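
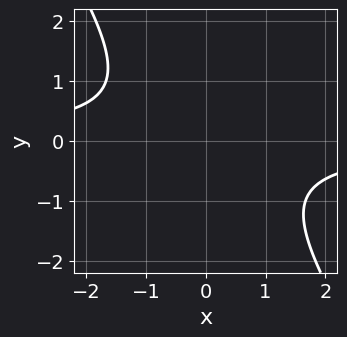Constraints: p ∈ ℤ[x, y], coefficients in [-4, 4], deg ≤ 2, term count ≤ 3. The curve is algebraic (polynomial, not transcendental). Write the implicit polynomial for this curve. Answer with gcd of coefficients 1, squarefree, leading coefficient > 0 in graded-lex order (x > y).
3*x*y + 2*y^2 + 3

Degree: a generic line meets the curve in up to 2 points, so deg p = 2.
From the axis intercepts and sections: no y-intercept at any integer in the box; it misses every integer gridline on the x-axis.
Putting this together gives p.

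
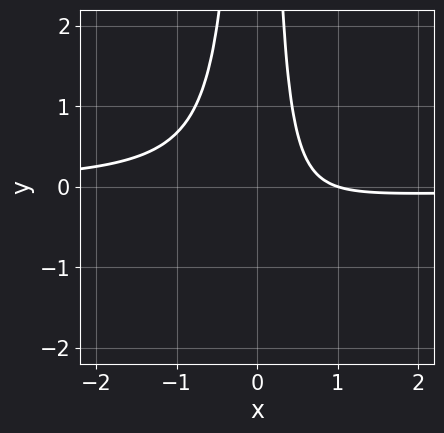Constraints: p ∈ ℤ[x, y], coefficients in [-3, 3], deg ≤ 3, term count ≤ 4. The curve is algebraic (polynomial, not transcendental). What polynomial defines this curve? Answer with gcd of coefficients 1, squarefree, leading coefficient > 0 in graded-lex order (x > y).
Degree: no degree-2 curve has this shape, so deg p = 3.
Against the integer gridlines: it misses every integer gridline on the y-axis; it crosses the x-axis at the gridline x = 1.
Putting this together gives p.

3*x^2*y + x - 1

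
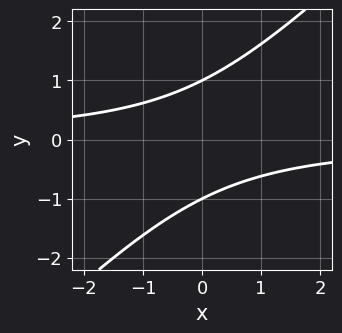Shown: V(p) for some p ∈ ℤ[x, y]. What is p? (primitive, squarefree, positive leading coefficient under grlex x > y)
x*y - y^2 + 1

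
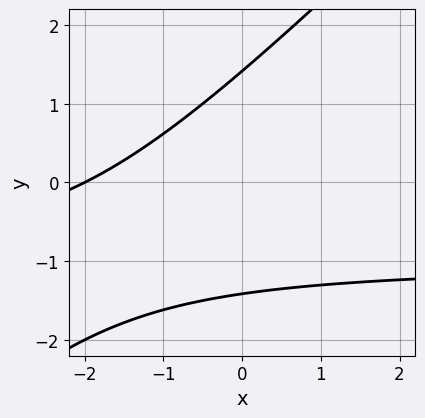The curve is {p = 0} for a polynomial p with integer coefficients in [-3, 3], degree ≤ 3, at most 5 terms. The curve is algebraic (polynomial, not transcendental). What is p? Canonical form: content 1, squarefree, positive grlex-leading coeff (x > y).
x*y - y^2 + x + 2

1. Degree: the shape is more complex than any degree-1 curve, so deg p = 2.
2. From the axis intercepts and sections: it crosses the x-axis at the gridline x = -2.
3. Assembling these constraints gives the stated polynomial.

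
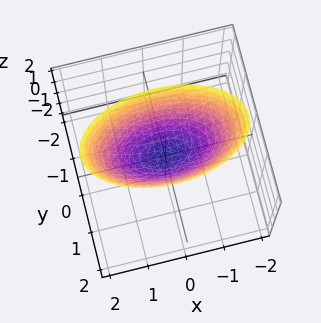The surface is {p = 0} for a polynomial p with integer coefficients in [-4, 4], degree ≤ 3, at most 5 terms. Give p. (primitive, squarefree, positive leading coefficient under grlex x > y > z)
x^2 + 3*y^2 - 2*z

(a) Degree: a paraboloid; a quadric, so deg p = 2.
(b) Symmetries: mirror symmetry x ↦ −x ⇒ only even powers of x; mirror symmetry y ↦ −y ⇒ only even powers of y.
(c) Against the integer gridlines: it meets the z-axis at z = 0 (among the integer gridlines); it meets the y-axis at y = 0 (among the integer gridlines).
(d) Assembling these constraints gives the stated polynomial.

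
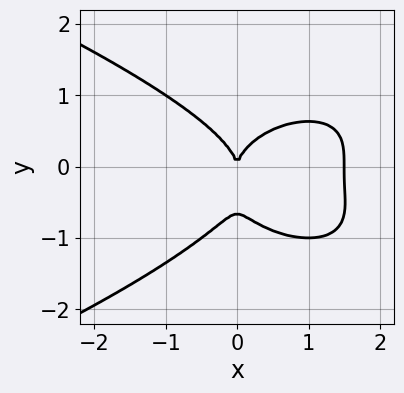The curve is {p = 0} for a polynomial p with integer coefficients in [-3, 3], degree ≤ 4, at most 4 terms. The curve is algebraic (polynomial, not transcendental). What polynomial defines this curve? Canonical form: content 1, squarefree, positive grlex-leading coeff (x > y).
3*y^4 + 2*x^3 + 2*y^3 - 3*x^2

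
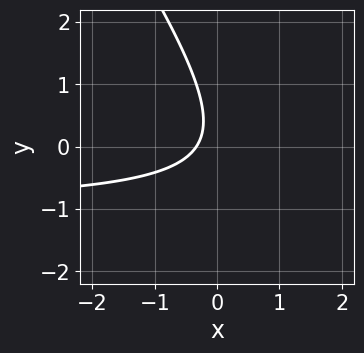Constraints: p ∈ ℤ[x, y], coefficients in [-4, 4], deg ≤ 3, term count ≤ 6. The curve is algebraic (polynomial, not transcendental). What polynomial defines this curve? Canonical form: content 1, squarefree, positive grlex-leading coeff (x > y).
1. Degree: the shape is more complex than any degree-1 curve, so deg p = 2.
2. From the axis intercepts and sections: the curve avoids every integer y-axis point in the box.
3. Assembling these constraints gives the stated polynomial.

3*x*y + 2*y^2 + 3*x - y + 1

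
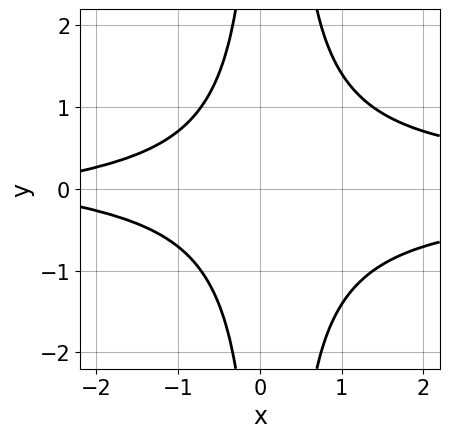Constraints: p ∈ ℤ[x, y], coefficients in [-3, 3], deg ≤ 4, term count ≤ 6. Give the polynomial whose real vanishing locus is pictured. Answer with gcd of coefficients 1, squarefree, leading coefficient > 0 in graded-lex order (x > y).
3*x^2*y^2 - x*y^2 - x - 3

First, the degree is 4 — a generic line meets the curve in up to 4 points.
Next, symmetries: the y ↦ −y reflection is a symmetry, so y appears only in even powers.
Next, from the axis intercepts and sections: the curve avoids every integer y-axis point in the box; no x-intercept at any integer in the box.
Finally, matching integer coefficients to the picture gives p.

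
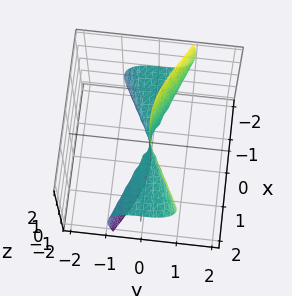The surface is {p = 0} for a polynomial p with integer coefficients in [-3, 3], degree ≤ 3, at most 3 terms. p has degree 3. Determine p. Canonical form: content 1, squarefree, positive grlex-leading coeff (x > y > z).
x^2*z - 3*y^3 - 2*y*z^2

Degree: a generic line meets the surface in up to 3 points, so deg p = 3.
Reading off the gridlines: every point of the x-axis in the box is on the surface; it meets the y-axis at y = 0 (among the integer gridlines).
The integer polynomial consistent with all of this is the stated p.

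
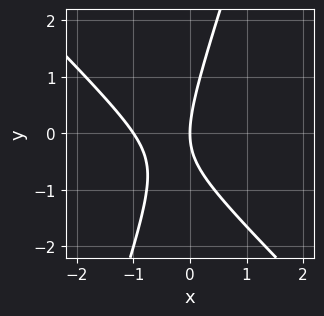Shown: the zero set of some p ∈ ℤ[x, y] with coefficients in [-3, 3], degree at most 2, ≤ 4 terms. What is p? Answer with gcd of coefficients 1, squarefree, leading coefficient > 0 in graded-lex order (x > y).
3*x^2 + 2*x*y - y^2 + 3*x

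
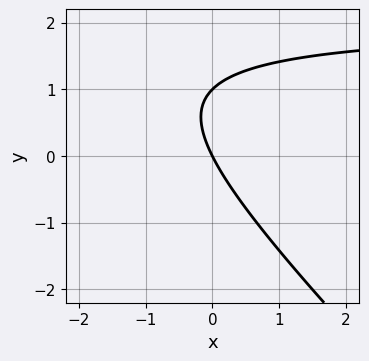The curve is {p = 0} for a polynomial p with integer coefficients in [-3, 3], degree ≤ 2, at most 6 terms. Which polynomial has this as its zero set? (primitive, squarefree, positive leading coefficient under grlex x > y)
x*y + y^2 - 2*x - y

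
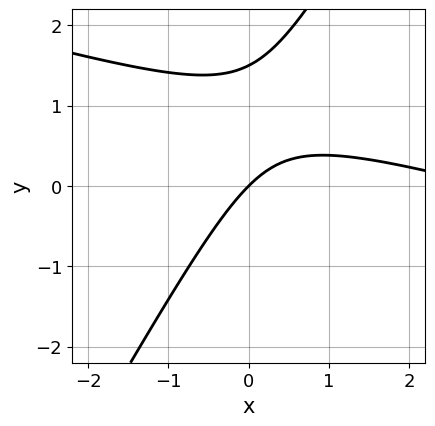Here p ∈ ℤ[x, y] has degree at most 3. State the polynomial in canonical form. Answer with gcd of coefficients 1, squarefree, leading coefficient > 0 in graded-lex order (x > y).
x^2 + 3*x*y - 2*y^2 - 3*x + 3*y

deg p = 2. A generic line meets the curve in up to 2 points.
Checking where it meets the axes: it crosses the y-axis at the gridline y = 0; it meets the x-axis at x = 0 (among the integer gridlines).
Solving for integer coefficients yields p as stated.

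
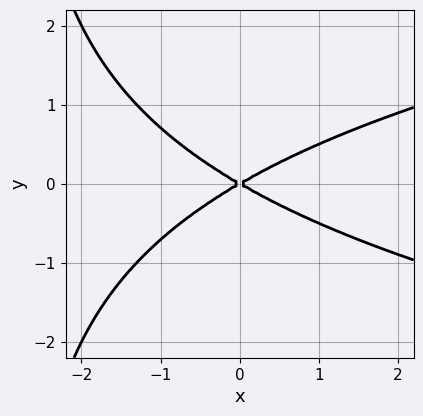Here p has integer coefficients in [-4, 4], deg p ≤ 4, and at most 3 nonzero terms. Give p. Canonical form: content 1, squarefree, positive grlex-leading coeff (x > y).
x*y^2 - x^2 + 3*y^2

1. Degree: a generic line meets the curve in up to 3 points, so deg p = 3.
2. Symmetries: the y ↦ −y reflection is a symmetry, so y appears only in even powers.
3. Checking where it meets the axes: it crosses the x-axis at the gridline x = 0; one y-axis crossing is at y = 0.
4. Solving for integer coefficients yields p as stated.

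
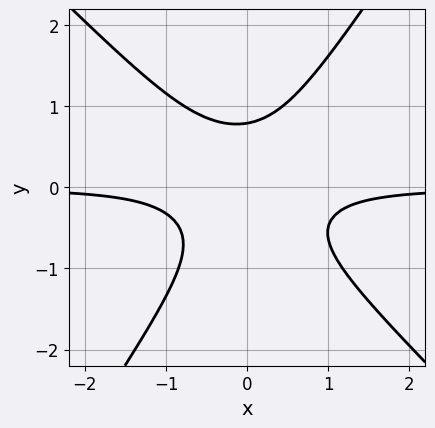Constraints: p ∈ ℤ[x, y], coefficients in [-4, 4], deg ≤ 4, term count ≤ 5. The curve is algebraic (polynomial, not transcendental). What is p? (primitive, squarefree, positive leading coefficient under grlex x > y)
3*x^2*y + x*y^2 - 2*y^3 + 1

The degree is 3 — no degree-2 curve has this shape.
Checking where it meets the axes: no x-intercept at any integer in the box.
These observations pin down the coefficients.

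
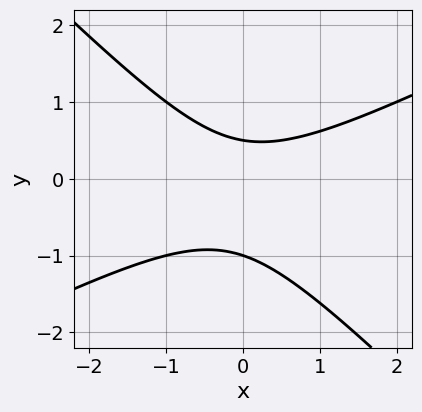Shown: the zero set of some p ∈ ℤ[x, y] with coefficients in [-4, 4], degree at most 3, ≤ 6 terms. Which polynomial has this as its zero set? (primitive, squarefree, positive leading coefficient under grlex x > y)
x^2 - x*y - 2*y^2 - y + 1

Degree: the shape is more complex than any degree-1 curve, so deg p = 2.
From the axis intercepts and sections: it misses every integer gridline on the x-axis; it crosses the y-axis at the gridline y = -1.
Together with the visible shape, these determine p as stated.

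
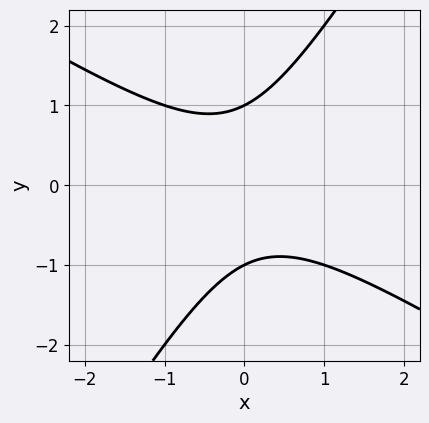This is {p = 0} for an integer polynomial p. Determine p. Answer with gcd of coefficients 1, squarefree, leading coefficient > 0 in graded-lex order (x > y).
x^2 + x*y - y^2 + 1

(a) The degree is 2 — the shape is more complex than any degree-1 curve.
(b) Checking where it meets the axes: it misses every integer gridline on the x-axis; among the integer gridlines, it crosses the y-axis at y ∈ {-1, 1}.
(c) These observations pin down the coefficients.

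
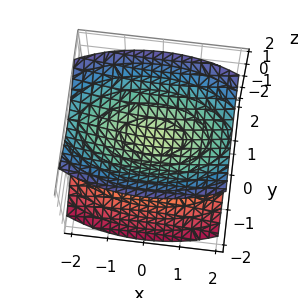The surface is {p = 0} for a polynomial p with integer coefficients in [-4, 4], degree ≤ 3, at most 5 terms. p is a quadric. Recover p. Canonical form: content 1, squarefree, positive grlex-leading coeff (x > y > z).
1. I count 2 distinct pieces.
2. deg p = 2.
3. Symmetries: mirror symmetry z ↦ −z ⇒ only even powers of z; mirror symmetry x ↦ −x ⇒ only even powers of x; mirror symmetry y ↦ −y ⇒ only even powers of y.
4. Observable constraints: the surface avoids every integer y-axis point in the box; no x-intercept at any integer in the box.
5. The integer polynomial consistent with all of this is the stated p.

x^2 + 3*y^2 - 3*z^2 + 1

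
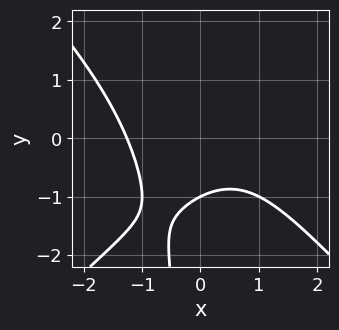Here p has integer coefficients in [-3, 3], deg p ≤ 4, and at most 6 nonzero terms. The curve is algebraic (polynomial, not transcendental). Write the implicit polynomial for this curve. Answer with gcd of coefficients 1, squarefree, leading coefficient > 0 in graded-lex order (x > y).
1. The degree is 3 — a generic line meets the curve in up to 3 points.
2. Against the integer gridlines: it crosses the y-axis at the gridline y = -1.
3. Fitting integer coefficients to these (and the overall shape) gives p.

x^3 - x*y^2 + 2*y + 2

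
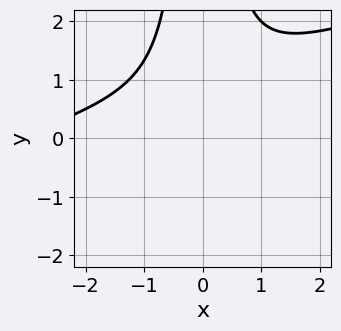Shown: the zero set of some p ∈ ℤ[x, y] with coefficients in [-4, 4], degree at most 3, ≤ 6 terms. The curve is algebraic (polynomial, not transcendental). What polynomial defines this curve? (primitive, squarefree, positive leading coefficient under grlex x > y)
(a) The degree is 3 — no degree-2 curve has this shape.
(b) Reading off the gridlines: it misses every integer gridline on the x-axis; the curve avoids every integer y-axis point in the box.
(c) Solving for integer coefficients yields p as stated.

x^3 - 3*x^2*y + 3*x^2 + 2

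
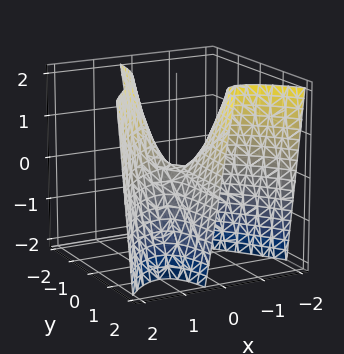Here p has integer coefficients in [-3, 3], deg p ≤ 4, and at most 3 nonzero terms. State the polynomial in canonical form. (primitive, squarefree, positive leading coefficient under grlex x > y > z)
x^3 - 3*x*y - z

deg p = 3.
Against the integer gridlines: one x-axis crossing is at x = 0; one z-axis crossing is at z = 0; every point of the y-axis in the box is on the surface.
The integer polynomial consistent with all of this is the stated p.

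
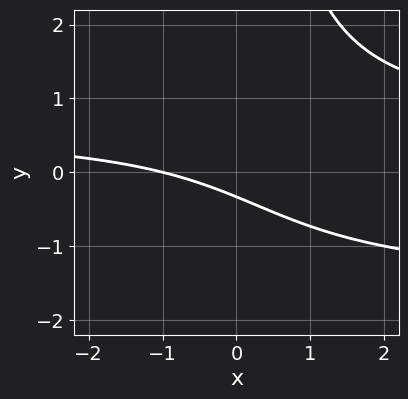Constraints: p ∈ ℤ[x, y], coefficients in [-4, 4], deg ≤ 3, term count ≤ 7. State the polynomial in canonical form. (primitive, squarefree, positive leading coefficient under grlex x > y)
x*y^2 + x*y - x - 3*y - 1

1. The degree is 3 — no degree-2 curve has this shape.
2. From the visible intercepts: one x-axis crossing is at x = -1.
3. Together with the visible shape, these determine p as stated.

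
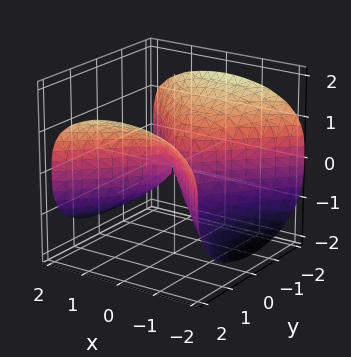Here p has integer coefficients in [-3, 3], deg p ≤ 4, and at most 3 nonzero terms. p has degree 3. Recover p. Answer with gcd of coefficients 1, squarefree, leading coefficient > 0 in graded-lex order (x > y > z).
z^3 + x^2 - y^2

1. deg p = 3. No degree-2 surface has this shape.
2. From the axis intercepts and sections: it meets the x-axis at x = 0 (among the integer gridlines); it crosses the z-axis at the gridline z = 0; it meets the y-axis at y = 0 (among the integer gridlines).
3. Fitting integer coefficients to these (and the overall shape) gives p.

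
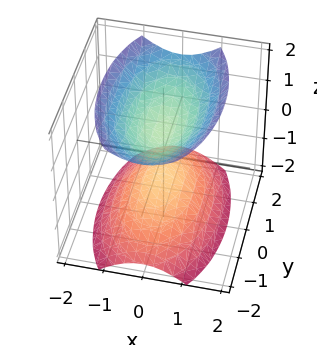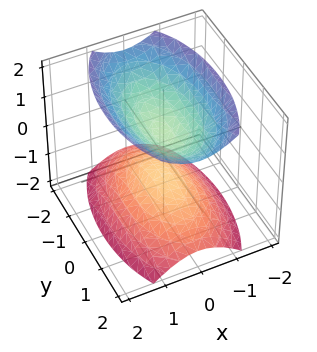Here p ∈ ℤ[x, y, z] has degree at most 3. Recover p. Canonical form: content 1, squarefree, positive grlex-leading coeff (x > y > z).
(a) I count 2 distinct pieces.
(b) The degree is 2 — two sheets facing apart; a quadric.
(c) Symmetries: it's symmetric under x → −x, forcing even powers of x; mirror symmetry y ↦ −y ⇒ only even powers of y; it's symmetric under z → −z, forcing even powers of z.
(d) Against the integer gridlines: it misses every integer gridline on the x-axis; no y-intercept at any integer in the box.
(e) The integer polynomial consistent with all of this is the stated p.

3*x^2 + y^2 - 2*z^2 + 1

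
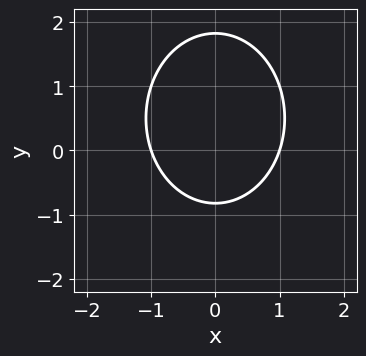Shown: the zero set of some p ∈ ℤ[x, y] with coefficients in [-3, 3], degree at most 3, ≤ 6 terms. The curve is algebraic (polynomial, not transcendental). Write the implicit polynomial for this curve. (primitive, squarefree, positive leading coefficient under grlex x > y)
3*x^2 + 2*y^2 - 2*y - 3

1. deg p = 2. The shape is more complex than any degree-1 curve.
2. Symmetries: it's symmetric under x → −x, forcing even powers of x.
3. Observable constraints: among the integer gridlines, it crosses the x-axis at x ∈ {-1, 1}.
4. Assembling these constraints gives the stated polynomial.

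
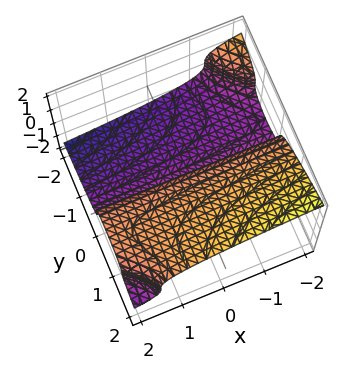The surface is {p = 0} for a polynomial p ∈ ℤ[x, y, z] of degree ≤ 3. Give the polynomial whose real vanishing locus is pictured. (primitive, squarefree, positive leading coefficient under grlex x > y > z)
x*y^2 + 3*z^3 - 3*y

1. The degree is 3 — no degree-2 surface has this shape.
2. Checking where it meets the axes: it crosses the z-axis at the gridline z = 0; it crosses the y-axis at the gridline y = 0; the visible x-axis segment lies entirely on the surface.
3. Putting this together gives p.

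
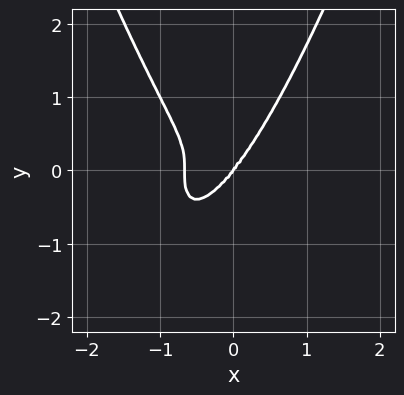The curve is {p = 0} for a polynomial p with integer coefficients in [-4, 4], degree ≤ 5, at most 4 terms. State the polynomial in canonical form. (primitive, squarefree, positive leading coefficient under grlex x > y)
First, degree: the shape is more complex than any degree-3 curve, so deg p = 4.
Next, against the integer gridlines: it meets the x-axis at x = 0 (among the integer gridlines); one y-axis crossing is at y = 0.
Finally, solving for integer coefficients yields p as stated.

3*x^4 + 2*x^3 - y^3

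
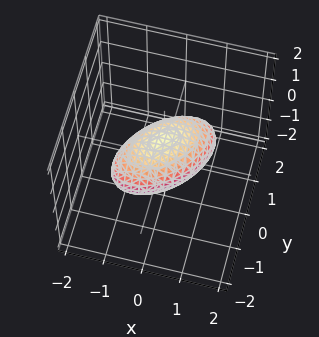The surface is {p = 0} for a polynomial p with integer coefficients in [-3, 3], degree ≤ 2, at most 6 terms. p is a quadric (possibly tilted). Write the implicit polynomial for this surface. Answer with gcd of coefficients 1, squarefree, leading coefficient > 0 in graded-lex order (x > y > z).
2*x^2 - 2*x*y + 2*y^2 + 3*z^2 - 2

1. Degree: a generic line meets the surface in up to 2 points, so deg p = 2.
2. From the visible intercepts: among the integer gridlines, it crosses the x-axis at x ∈ {-1, 1}; the y-axis gridline crossings are at y ∈ {-1, 1}.
3. Putting this together gives p.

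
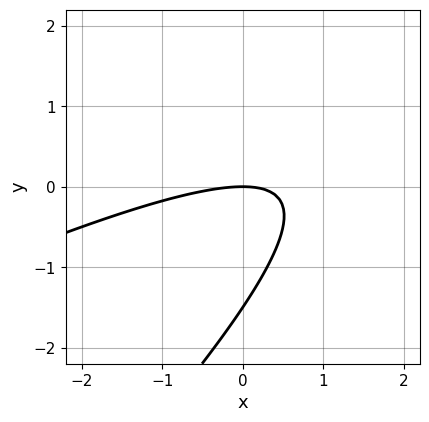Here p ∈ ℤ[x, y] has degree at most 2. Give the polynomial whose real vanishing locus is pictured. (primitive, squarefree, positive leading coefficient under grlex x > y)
(a) Degree: the shape is more complex than any degree-1 curve, so deg p = 2.
(b) From the visible intercepts: one x-axis crossing is at x = 0; it crosses the y-axis at the gridline y = 0.
(c) Solving for integer coefficients yields p as stated.

x^2 - 3*x*y + 2*y^2 + 3*y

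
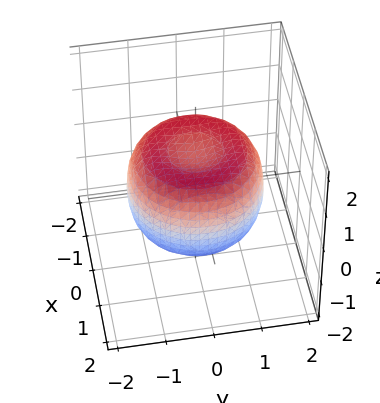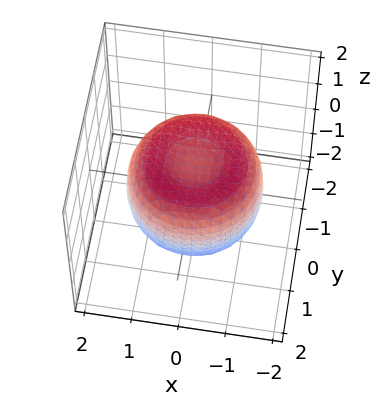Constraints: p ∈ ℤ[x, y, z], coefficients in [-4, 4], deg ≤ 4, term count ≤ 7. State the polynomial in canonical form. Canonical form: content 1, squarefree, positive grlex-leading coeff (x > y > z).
2*x^4 + 4*x^2*y^2 + 2*y^4 - 3*x^2 - 3*y^2 + 3*z^2 - 2

First, deg p = 4.
Then, symmetry: the z-axis is an axis of rotation, so x and y enter only as x² + y².
Then, checking where it meets the axes: a circular section at z = 0 has radius between 1 and 2.
Finally, together with the visible shape, these determine p as stated.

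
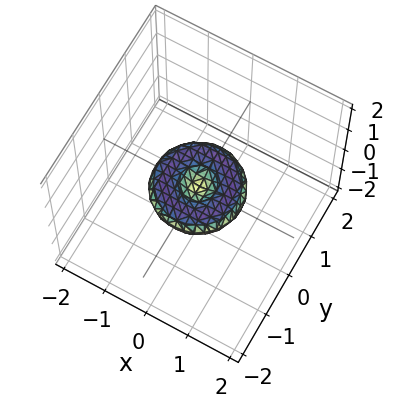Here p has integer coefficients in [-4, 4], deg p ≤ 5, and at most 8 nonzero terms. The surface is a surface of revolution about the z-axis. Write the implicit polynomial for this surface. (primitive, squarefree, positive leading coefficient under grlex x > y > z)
x^4 + 2*x^2*y^2 + y^4 - x^2 - y^2 + 3*z^2

(a) The degree is 4 — the shape is more complex than any degree-3 surface.
(b) By symmetry, the surface is invariant under rotation about z: p = q(x² + y², z).
(c) From the axis intercepts and sections: among the integer gridlines, it crosses the y-axis at y ∈ {-1, 0, 1}; a circular section at z = 0 has radius exactly 1; it meets the z-axis at z = 0 (among the integer gridlines).
(d) Together with the visible shape, these determine p as stated. Check: (-1, 0, 0) on the x-axis lies on the surface, and p(-1, 0, 0) = 0. ✓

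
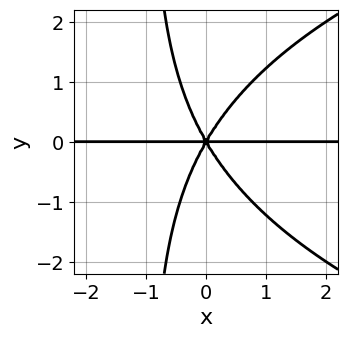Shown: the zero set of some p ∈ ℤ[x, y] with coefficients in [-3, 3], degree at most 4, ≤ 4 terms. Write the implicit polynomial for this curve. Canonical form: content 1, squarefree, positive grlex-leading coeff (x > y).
The degree is 4 — the shape is more complex than any degree-3 curve.
Observable constraints: every point of the x-axis in the box is on the curve; one y-axis crossing is at y = 0.
Matching integer coefficients to the picture gives p.

x*y^3 - 3*x^2*y + y^3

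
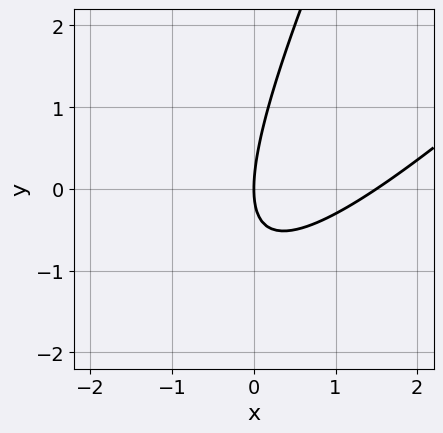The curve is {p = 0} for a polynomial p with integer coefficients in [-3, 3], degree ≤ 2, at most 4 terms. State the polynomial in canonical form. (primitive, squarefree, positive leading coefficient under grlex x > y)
2*x^2 - 3*x*y + y^2 - 3*x

(a) deg p = 2. A generic line meets the curve in up to 2 points.
(b) From the axis intercepts and sections: it crosses the y-axis at the gridline y = 0; it crosses the x-axis at the gridline x = 0.
(c) Assembling these constraints gives the stated polynomial.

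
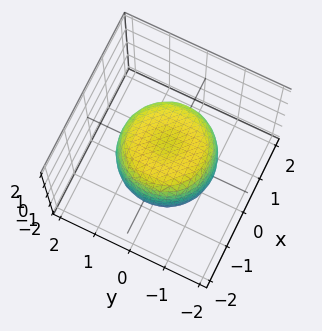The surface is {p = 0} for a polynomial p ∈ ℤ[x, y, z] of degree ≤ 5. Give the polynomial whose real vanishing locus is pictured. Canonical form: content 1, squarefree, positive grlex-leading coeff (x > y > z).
x^4 + 2*x^2*y^2 + y^4 - x^2 - y^2 + z^2 - 1

deg p = 4. The shape is more complex than any degree-3 surface.
Symmetry: the z-axis is an axis of rotation, so x and y enter only as x² + y².
From the axis intercepts and sections: a circular section at z = 0 has radius between 1 and 2; among the integer gridlines, it crosses the z-axis at z ∈ {-1, 1}.
Matching integer coefficients to the picture gives p.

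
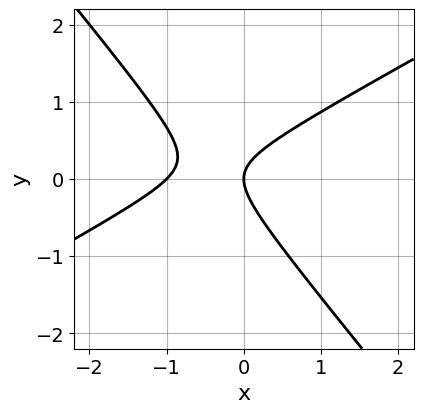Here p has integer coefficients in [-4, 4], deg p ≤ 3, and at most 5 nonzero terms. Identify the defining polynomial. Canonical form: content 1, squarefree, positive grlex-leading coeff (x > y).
1. The degree is 2 — the shape is more complex than any degree-1 curve.
2. From the visible intercepts: it crosses the y-axis at the gridline y = 0; the x-axis gridline crossings are at x ∈ {-1, 0}.
3. The integer polynomial consistent with all of this is the stated p.

2*x^2 - 2*x*y - 3*y^2 + 2*x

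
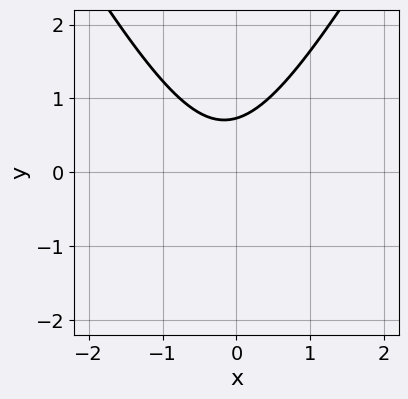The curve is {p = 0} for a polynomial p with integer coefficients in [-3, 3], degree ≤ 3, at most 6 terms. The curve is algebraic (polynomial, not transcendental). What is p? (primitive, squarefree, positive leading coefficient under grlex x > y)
3*x^2 - y^2 + x - 2*y + 2

(a) deg p = 2. A generic line meets the curve in up to 2 points.
(b) Checking where it meets the axes: no x-intercept at any integer in the box.
(c) Fitting integer coefficients to these (and the overall shape) gives p.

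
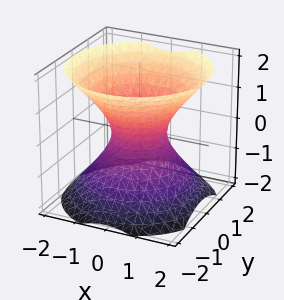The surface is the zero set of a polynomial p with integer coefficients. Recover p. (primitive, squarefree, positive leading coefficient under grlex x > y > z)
First, deg p = 2. One connected sheet with a waist; a quadric.
Next, symmetries: mirror symmetry z ↦ −z ⇒ only even powers of z; rotational symmetry about the z-axis ⇒ p depends on x, y only through x² + y².
Next, from the visible intercepts: the surface avoids every integer z-axis point in the box; a circular section at z = 1 has radius between 1 and 2.
Finally, putting this together gives p.

3*x^2 + 3*y^2 - 3*z^2 - 2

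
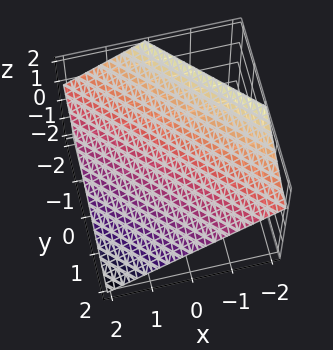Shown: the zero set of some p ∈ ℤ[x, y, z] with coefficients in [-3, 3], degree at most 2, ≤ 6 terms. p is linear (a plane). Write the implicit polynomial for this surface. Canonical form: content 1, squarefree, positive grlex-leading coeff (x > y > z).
1. deg p = 1. The surface is flat (a plane).
2. Reading off the gridlines: it crosses the y-axis at the gridline y = 1; it crosses the x-axis at the gridline x = 1.
3. Fitting integer coefficients to these (and the overall shape) gives p.

2*x + 2*y + 3*z - 2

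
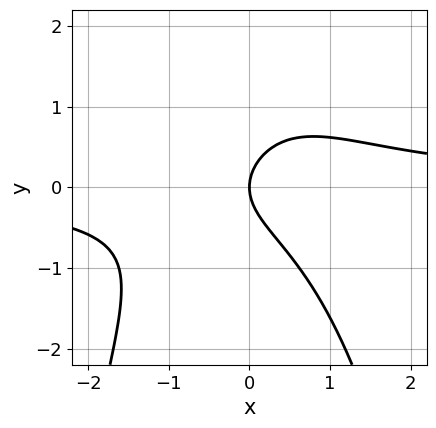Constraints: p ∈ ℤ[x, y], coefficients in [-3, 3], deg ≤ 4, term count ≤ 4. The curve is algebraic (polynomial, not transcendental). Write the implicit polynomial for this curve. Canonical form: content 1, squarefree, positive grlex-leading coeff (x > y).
(a) The degree is 3 — the shape is more complex than any degree-2 curve.
(b) From the axis intercepts and sections: it crosses the x-axis at the gridline x = 0; it meets the y-axis at y = 0 (among the integer gridlines).
(c) Matching integer coefficients to the picture gives p.

x^2*y + y^2 - x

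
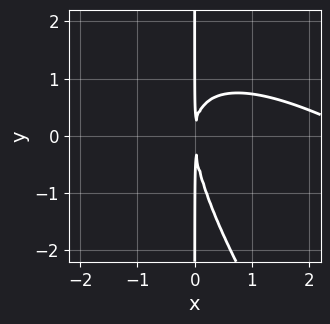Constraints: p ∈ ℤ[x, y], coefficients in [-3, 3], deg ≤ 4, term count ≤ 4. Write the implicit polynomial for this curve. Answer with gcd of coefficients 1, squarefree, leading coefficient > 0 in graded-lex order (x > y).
x^3 + 2*x^2*y + x*y^2 - 3*x^2

(a) The degree is 3 — the shape is more complex than any degree-2 curve.
(b) Reading off the gridlines: every point of the y-axis in the box is on the curve.
(c) These observations pin down the coefficients.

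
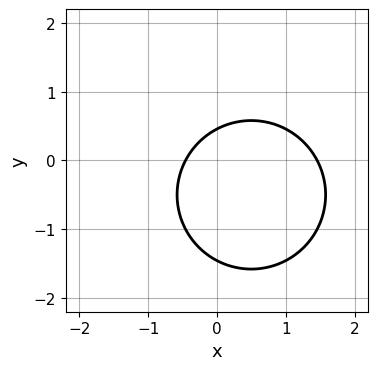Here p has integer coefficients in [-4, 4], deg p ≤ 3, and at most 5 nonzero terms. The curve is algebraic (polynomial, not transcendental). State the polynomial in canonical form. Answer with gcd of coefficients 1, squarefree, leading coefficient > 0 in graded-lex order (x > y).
3*x^2 + 3*y^2 - 3*x + 3*y - 2

(a) The degree is 2 — the shape is more complex than any degree-1 curve.
(b) The integer polynomial consistent with all of this is the stated p.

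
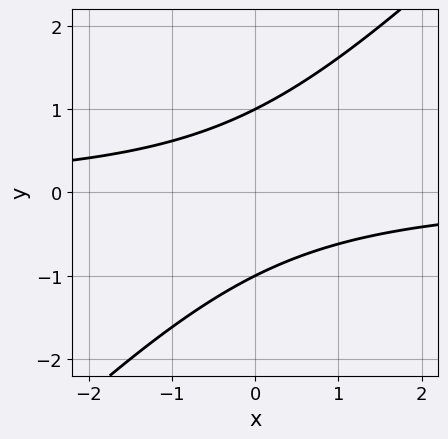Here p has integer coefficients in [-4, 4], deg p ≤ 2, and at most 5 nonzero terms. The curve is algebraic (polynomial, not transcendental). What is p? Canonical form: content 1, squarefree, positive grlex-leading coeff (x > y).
Degree: the shape is more complex than any degree-1 curve, so deg p = 2.
From the visible intercepts: it misses every integer gridline on the x-axis; the y-axis gridline crossings are at y ∈ {-1, 1}.
Solving for integer coefficients yields p as stated.

x*y - y^2 + 1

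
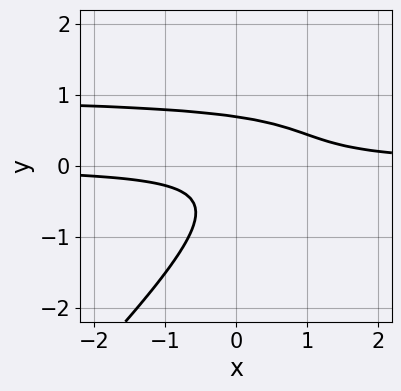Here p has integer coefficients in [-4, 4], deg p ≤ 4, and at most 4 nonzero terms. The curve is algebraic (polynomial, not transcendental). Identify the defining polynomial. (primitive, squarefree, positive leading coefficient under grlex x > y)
First, the degree is 3 — no degree-2 curve has this shape.
Next, from the visible intercepts: the curve avoids every integer x-axis point in the box.
Finally, these observations pin down the coefficients.

3*x*y^2 - 3*y^3 - 3*x*y + 1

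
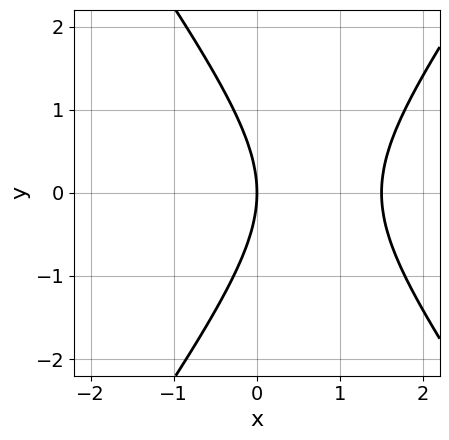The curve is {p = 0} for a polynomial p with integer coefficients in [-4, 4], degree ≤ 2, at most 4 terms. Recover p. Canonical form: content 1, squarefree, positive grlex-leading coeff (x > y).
First, the degree is 2 — the shape is more complex than any degree-1 curve.
Then, symmetries: the y ↦ −y reflection is a symmetry, so y appears only in even powers.
Then, against the integer gridlines: one x-axis crossing is at x = 0; it crosses the y-axis at the gridline y = 0.
Finally, together with the visible shape, these determine p as stated.

2*x^2 - y^2 - 3*x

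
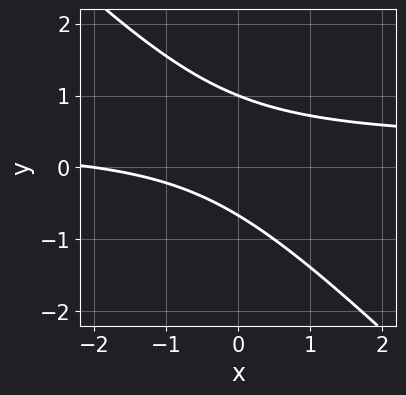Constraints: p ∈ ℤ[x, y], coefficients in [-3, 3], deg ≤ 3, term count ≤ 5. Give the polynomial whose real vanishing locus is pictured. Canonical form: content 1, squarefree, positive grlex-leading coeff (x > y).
3*x*y + 3*y^2 - x - y - 2

(a) The degree is 2 — the shape is more complex than any degree-1 curve.
(b) From the visible intercepts: it crosses the x-axis at the gridline x = -2; it crosses the y-axis at the gridline y = 1.
(c) Fitting integer coefficients to these (and the overall shape) gives p.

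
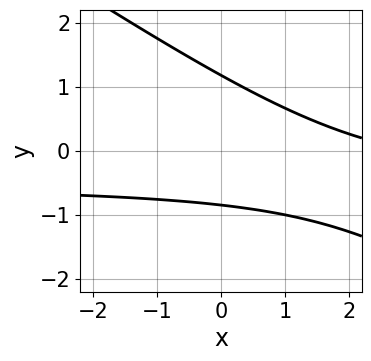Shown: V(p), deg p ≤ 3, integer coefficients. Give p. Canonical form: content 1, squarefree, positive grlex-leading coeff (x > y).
2*x*y + 3*y^2 + x - y - 3

1. Degree: a generic line meets the curve in up to 2 points, so deg p = 2.
2. Observable constraints: it misses every integer gridline on the x-axis.
3. The integer polynomial consistent with all of this is the stated p.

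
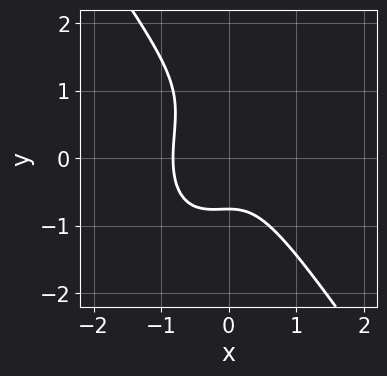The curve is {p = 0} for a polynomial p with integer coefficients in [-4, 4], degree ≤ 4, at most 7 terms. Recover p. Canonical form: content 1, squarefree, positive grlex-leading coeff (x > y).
First, the degree is 3 — no degree-2 curve has this shape.
Finally, the integer polynomial consistent with all of this is the stated p.

3*x^3 + y^3 + x^2 - y^2 + 1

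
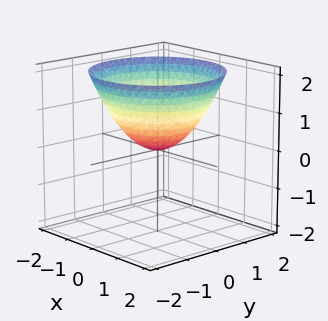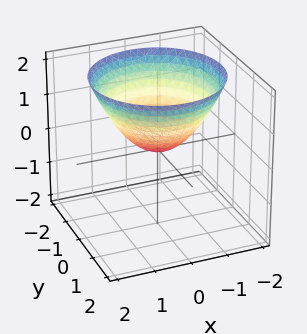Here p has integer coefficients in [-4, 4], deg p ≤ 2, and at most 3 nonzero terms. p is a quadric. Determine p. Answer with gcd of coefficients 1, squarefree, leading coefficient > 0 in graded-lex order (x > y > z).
(a) The degree is 2 — a single bowl opening along one axis; a quadric.
(b) Symmetries: the surface is invariant under rotation about z: p = q(x² + y², z).
(c) Against the integer gridlines: it meets the y-axis at y = 0 (among the integer gridlines); one z-axis crossing is at z = 0; a circular section at z = 2 has radius between 1 and 2; it crosses the x-axis at the gridline x = 0.
(d) The integer polynomial consistent with all of this is the stated p.

2*x^2 + 2*y^2 - 3*z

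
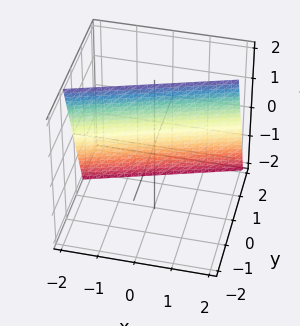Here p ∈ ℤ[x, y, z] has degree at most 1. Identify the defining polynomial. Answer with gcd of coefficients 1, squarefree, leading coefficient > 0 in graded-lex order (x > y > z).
1. deg p = 1. The surface is flat (a plane).
2. From the axis intercepts and sections: one x-axis crossing is at x = -2; one z-axis crossing is at z = 2.
3. Fitting integer coefficients to these (and the overall shape) gives p.

x - 3*y - z + 2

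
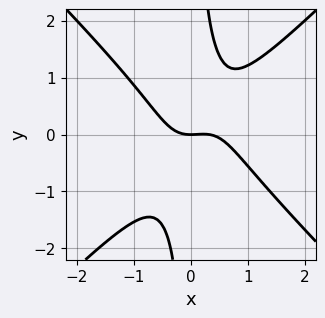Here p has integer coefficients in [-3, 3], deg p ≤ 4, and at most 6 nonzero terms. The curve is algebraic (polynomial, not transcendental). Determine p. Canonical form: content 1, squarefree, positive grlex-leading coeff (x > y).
3*x^3 - 3*x*y^2 - x^2 + 2*y

(a) The degree is 3 — no degree-2 curve has this shape.
(b) Checking where it meets the axes: it meets the x-axis at x = 0 (among the integer gridlines); it meets the y-axis at y = 0 (among the integer gridlines).
(c) Assembling these constraints gives the stated polynomial.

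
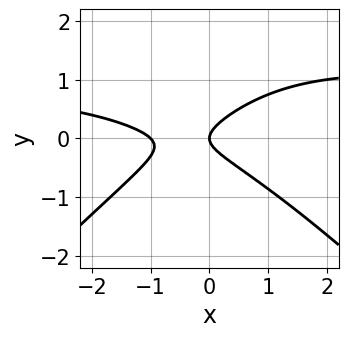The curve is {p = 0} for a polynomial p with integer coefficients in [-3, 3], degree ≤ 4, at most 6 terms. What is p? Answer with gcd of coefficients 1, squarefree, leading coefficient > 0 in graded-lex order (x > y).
x^2*y - y^3 - x^2 + 3*y^2 - x

deg p = 3. A generic line meets the curve in up to 3 points.
Reading off the gridlines: it meets the y-axis at y = 0 (among the integer gridlines); among the integer gridlines, it crosses the x-axis at x ∈ {-1, 0}.
Assembling these constraints gives the stated polynomial.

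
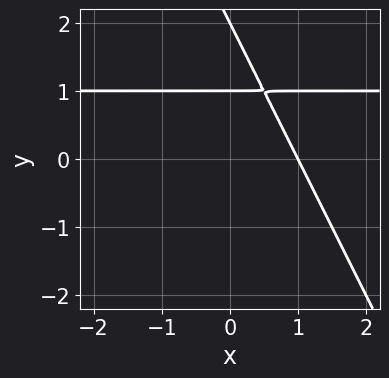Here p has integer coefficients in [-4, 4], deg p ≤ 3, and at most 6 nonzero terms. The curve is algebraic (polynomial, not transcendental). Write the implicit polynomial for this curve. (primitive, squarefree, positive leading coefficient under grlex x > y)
2*x*y + y^2 - 2*x - 3*y + 2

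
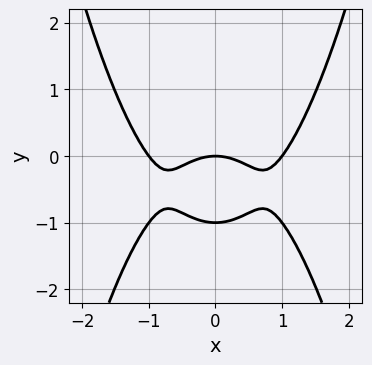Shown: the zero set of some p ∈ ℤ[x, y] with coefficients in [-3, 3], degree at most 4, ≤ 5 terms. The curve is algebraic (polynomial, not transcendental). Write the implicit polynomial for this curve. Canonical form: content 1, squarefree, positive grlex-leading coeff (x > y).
2*x^4 - 2*x^2 - 3*y^2 - 3*y

deg p = 4. No degree-3 curve has this shape.
Symmetries: it's symmetric under x → −x, forcing even powers of x.
Reading off the gridlines: the y-axis gridline crossings are at y ∈ {-1, 0}; among the integer gridlines, it crosses the x-axis at x ∈ {-1, 0, 1}.
These observations pin down the coefficients.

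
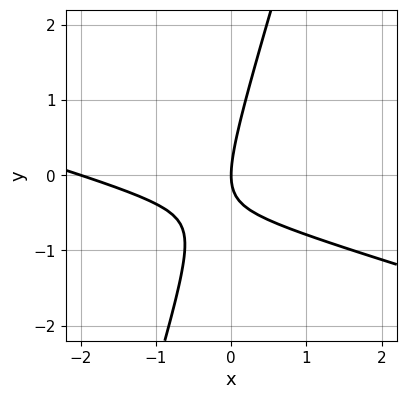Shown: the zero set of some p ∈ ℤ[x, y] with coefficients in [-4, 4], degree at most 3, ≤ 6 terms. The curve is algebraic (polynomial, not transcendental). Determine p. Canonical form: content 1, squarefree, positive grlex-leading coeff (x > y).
x^2 + 3*x*y - y^2 + 2*x

(a) deg p = 2. A generic line meets the curve in up to 2 points.
(b) Reading off the gridlines: the x-axis gridline crossings are at x ∈ {-2, 0}; it meets the y-axis at y = 0 (among the integer gridlines).
(c) Together with the visible shape, these determine p as stated.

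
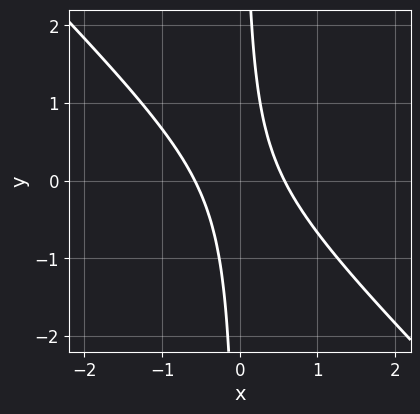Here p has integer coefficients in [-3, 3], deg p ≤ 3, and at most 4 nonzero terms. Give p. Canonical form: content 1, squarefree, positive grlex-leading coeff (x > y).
3*x^2 + 3*x*y - 1

(a) deg p = 2. A generic line meets the curve in up to 2 points.
(b) Reading off the gridlines: no y-intercept at any integer in the box.
(c) Putting this together gives p.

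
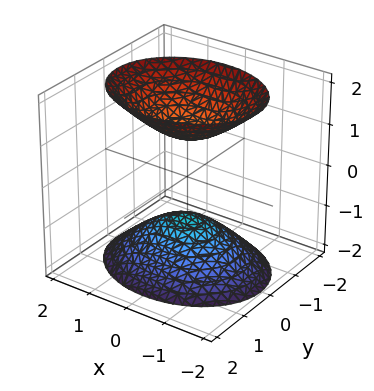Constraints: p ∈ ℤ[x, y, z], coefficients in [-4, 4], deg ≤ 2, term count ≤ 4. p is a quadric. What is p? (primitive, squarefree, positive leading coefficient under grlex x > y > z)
2*x^2 + 3*y^2 - 2*z^2 + 2

1. There are 2 components.
2. Degree: two separate bowl-shaped sheets opening away from each other; a quadric, so deg p = 2.
3. Symmetries: it's symmetric under z → −z, forcing even powers of z; mirror symmetry x ↦ −x ⇒ only even powers of x; mirror symmetry y ↦ −y ⇒ only even powers of y.
4. Against the integer gridlines: the surface avoids every integer y-axis point in the box; it misses every integer gridline on the x-axis.
5. Fitting integer coefficients to these (and the overall shape) gives p.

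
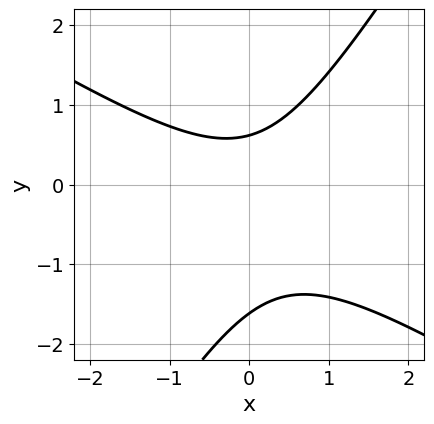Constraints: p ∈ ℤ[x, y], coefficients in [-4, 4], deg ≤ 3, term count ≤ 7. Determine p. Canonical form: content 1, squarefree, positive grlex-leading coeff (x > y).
1. The degree is 2 — a generic line meets the curve in up to 2 points.
2. Checking where it meets the axes: the curve avoids every integer x-axis point in the box.
3. Fitting integer coefficients to these (and the overall shape) gives p.

x^2 + x*y - y^2 - y + 1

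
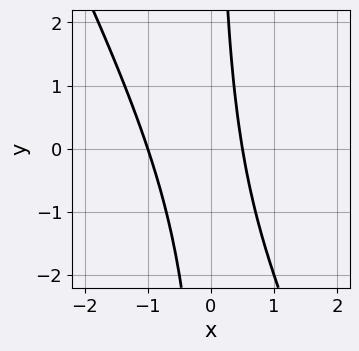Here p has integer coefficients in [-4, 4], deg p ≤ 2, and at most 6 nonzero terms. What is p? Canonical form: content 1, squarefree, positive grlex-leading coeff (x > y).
1. deg p = 2. A generic line meets the curve in up to 2 points.
2. Reading off the gridlines: no y-intercept at any integer in the box; one x-axis crossing is at x = -1.
3. Solving for integer coefficients yields p as stated.

2*x^2 + x*y + x - 1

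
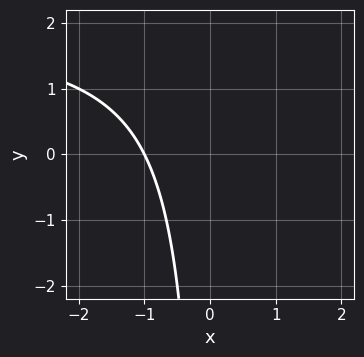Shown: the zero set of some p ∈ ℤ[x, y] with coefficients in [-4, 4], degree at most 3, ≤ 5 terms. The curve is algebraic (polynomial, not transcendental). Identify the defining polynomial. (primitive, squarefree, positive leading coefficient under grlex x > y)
x*y - 2*x - 2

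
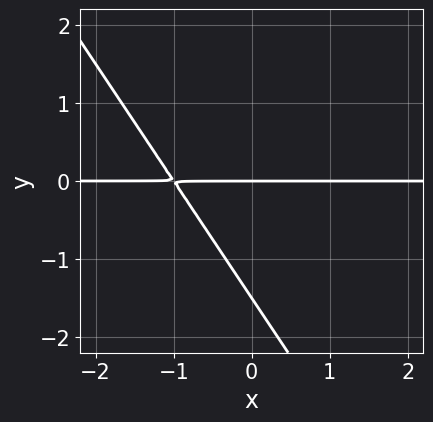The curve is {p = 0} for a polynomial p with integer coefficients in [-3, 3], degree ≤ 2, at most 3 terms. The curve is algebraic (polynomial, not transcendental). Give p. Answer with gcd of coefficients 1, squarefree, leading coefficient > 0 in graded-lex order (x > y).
3*x*y + 2*y^2 + 3*y

First, degree: the shape is more complex than any degree-1 curve, so deg p = 2.
Next, observable constraints: the visible x-axis segment lies entirely on the curve; it meets the y-axis at y = 0 (among the integer gridlines).
Finally, together with the visible shape, these determine p as stated.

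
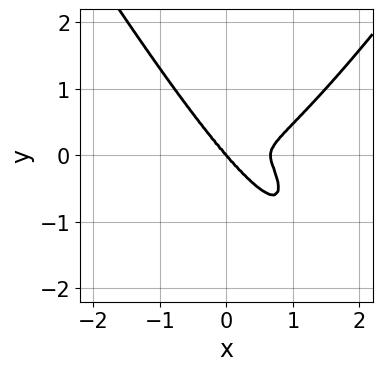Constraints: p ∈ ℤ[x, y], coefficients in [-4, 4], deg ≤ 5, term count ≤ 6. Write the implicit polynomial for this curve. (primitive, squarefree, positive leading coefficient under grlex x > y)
3*x^4 - x^2*y^2 - 2*x^3 - 2*x*y^2 - 3*y^3

(a) The degree is 4 — a generic line meets the curve in up to 4 points.
(b) Observable constraints: it crosses the x-axis at the gridline x = 0; one y-axis crossing is at y = 0.
(c) The integer polynomial consistent with all of this is the stated p.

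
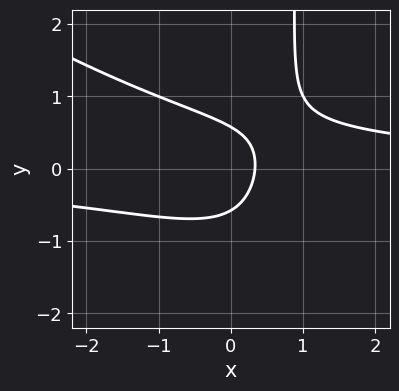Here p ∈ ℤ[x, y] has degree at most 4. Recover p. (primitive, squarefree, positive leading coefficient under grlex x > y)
2*x^2*y + 3*x*y^2 - 3*y^2 - 3*x + 1

(a) Degree: no degree-2 curve has this shape, so deg p = 3.
(b) The integer polynomial consistent with all of this is the stated p.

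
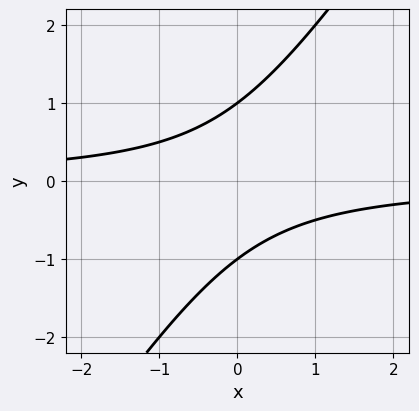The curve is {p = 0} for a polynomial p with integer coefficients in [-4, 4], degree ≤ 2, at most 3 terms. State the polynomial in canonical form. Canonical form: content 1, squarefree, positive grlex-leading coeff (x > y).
3*x*y - 2*y^2 + 2

deg p = 2. No degree-1 curve has this shape.
Against the integer gridlines: the y-axis gridline crossings are at y ∈ {-1, 1}; no x-intercept at any integer in the box.
Matching integer coefficients to the picture gives p.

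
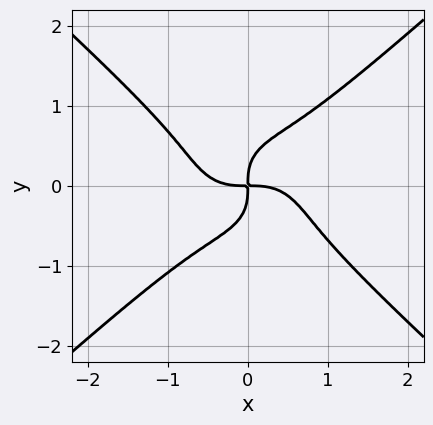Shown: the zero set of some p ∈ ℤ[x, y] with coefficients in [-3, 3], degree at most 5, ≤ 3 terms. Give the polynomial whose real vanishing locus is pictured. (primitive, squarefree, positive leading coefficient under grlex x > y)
2*x^4 - 3*y^4 + 2*x*y

deg p = 4.
From the axis intercepts and sections: it meets the y-axis at y = 0 (among the integer gridlines); it meets the x-axis at x = 0 (among the integer gridlines).
Putting this together gives p.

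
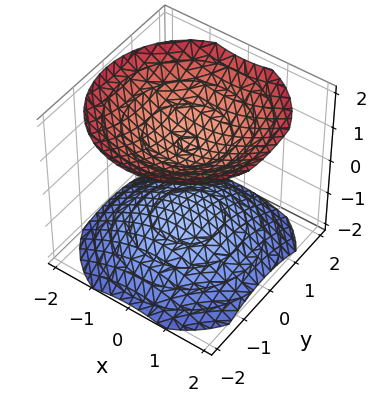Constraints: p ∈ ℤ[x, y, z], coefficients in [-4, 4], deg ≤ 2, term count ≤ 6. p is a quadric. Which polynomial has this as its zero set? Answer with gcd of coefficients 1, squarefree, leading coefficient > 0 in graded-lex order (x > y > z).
1. There are 2 components. Treating them together as one polynomial.
2. Degree: two separate bowl-shaped sheets opening away from each other; a quadric, so deg p = 2.
3. Symmetry: every cross-section ⟂ z is a circle, so x, y appear only via x² + y²; the z ↦ −z reflection is a symmetry, so z appears only in even powers.
4. Checking where it meets the axes: no y-intercept at any integer in the box; among the integer gridlines, it crosses the z-axis at z ∈ {-1, 1}; it misses every integer gridline on the x-axis.
5. Matching integer coefficients to the picture gives p.

2*x^2 + 2*y^2 - 3*z^2 + 3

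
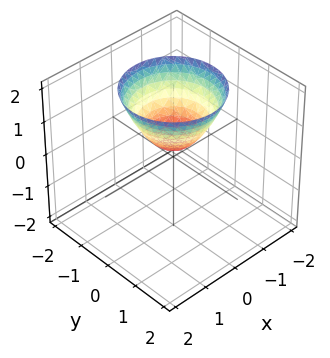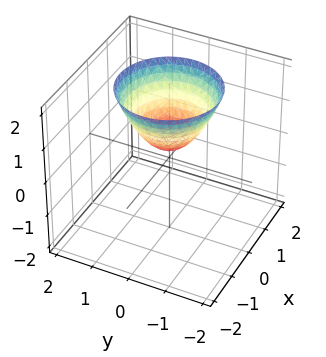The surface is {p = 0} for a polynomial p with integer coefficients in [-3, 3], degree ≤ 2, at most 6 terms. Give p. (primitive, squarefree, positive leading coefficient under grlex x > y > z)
3*x^2 + 3*y^2 - 3*z + 1

1. Degree: a generic line meets the surface in up to 2 points, so deg p = 2.
2. Symmetries: rotational symmetry about the z-axis ⇒ p depends on x, y only through x² + y².
3. Observable constraints: the surface avoids every integer y-axis point in the box; the surface avoids every integer x-axis point in the box.
4. Assembling these constraints gives the stated polynomial.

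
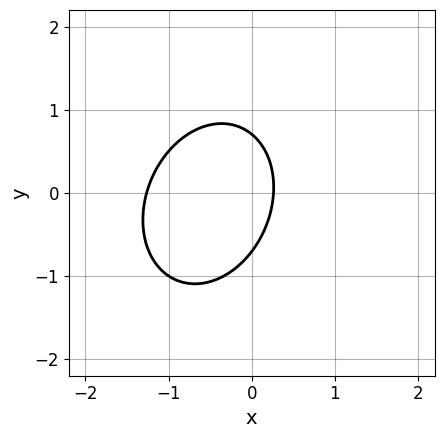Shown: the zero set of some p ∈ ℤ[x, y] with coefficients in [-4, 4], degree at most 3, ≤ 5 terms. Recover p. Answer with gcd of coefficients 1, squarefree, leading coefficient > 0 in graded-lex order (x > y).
3*x^2 - x*y + 2*y^2 + 3*x - 1

deg p = 2. A generic line meets the curve in up to 2 points.
Solving for integer coefficients yields p as stated.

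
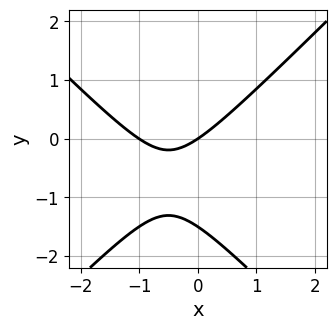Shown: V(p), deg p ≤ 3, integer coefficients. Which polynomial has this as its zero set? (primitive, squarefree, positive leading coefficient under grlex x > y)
2*x^2 - 2*y^2 + 2*x - 3*y

First, deg p = 2.
Then, checking where it meets the axes: the x-axis gridline crossings are at x ∈ {-1, 0}; it meets the y-axis at y = 0 (among the integer gridlines).
Finally, together with the visible shape, these determine p as stated.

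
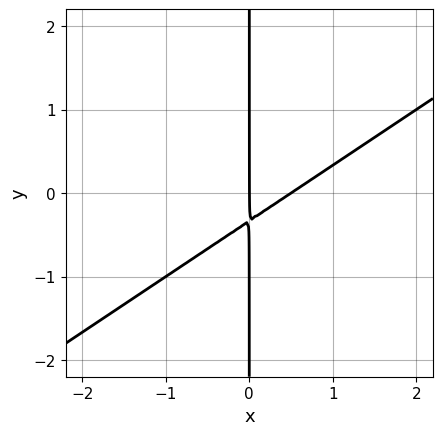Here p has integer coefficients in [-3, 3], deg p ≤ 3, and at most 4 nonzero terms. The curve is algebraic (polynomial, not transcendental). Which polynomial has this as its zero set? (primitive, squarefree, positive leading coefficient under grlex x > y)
1. Degree: the shape is more complex than any degree-1 curve, so deg p = 2.
2. From the axis intercepts and sections: the visible y-axis segment lies entirely on the curve; it crosses the x-axis at the gridline x = 0.
3. Together with the visible shape, these determine p as stated.

2*x^2 - 3*x*y - x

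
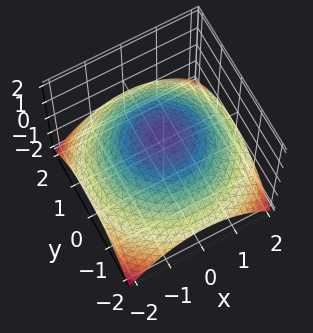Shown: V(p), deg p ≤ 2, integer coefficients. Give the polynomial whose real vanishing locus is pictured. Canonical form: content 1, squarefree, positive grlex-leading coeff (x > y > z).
Degree: the shape is more complex than any degree-1 surface, so deg p = 2.
Symmetries: rotational symmetry about the z-axis ⇒ p depends on x, y only through x² + y².
Reading off the gridlines: a circular section at z = 0 has radius between 1 and 2; it meets the z-axis at z = 1 (among the integer gridlines).
Matching integer coefficients to the picture gives p.

x^2 + y^2 + 3*z - 3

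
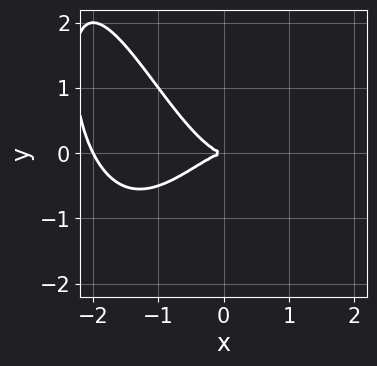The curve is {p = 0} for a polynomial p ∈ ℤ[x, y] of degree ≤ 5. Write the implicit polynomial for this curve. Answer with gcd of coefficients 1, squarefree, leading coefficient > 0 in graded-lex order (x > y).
The degree is 4 — no degree-3 curve has this shape.
Checking where it meets the axes: the x-axis gridline crossings are at x ∈ {-2, 0}; it meets the y-axis at y = 0 (among the integer gridlines).
Matching integer coefficients to the picture gives p.

x^4 + 2*x^3 - x^2*y + 2*y^2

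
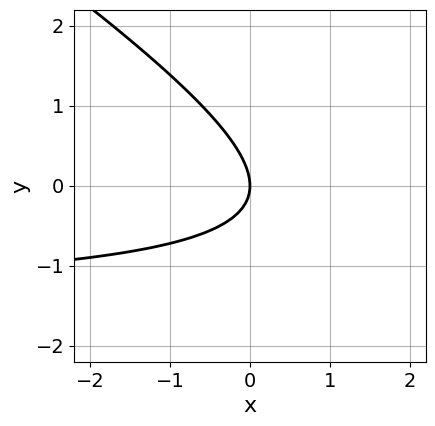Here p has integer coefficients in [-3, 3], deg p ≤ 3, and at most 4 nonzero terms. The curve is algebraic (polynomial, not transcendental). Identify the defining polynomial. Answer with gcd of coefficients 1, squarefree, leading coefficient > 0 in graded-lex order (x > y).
2*x*y + 3*y^2 + 3*x

First, deg p = 2. No degree-1 curve has this shape.
Next, observable constraints: it crosses the x-axis at the gridline x = 0; one y-axis crossing is at y = 0.
Finally, assembling these constraints gives the stated polynomial.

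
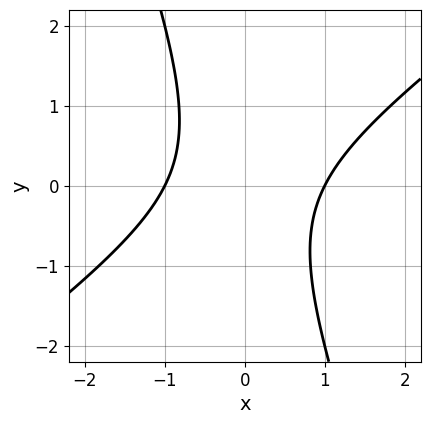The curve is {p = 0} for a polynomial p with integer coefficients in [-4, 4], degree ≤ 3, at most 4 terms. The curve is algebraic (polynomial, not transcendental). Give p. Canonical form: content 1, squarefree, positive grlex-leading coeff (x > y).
First, degree: a generic line meets the curve in up to 2 points, so deg p = 2.
Next, against the integer gridlines: among the integer gridlines, it crosses the x-axis at x ∈ {-1, 1}; it misses every integer gridline on the y-axis.
Finally, these observations pin down the coefficients.

2*x^2 - 2*x*y - y^2 - 2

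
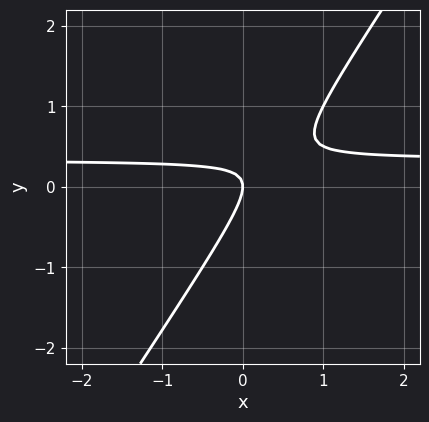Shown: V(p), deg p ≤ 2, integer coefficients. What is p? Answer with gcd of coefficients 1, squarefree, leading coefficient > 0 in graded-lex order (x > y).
3*x*y - 2*y^2 - x

1. The degree is 2 — no degree-1 curve has this shape.
2. Reading off the gridlines: it meets the x-axis at x = 0 (among the integer gridlines); it crosses the y-axis at the gridline y = 0.
3. These observations pin down the coefficients.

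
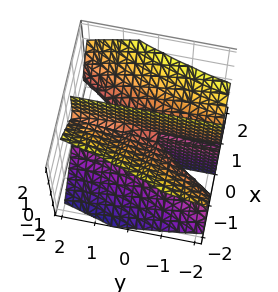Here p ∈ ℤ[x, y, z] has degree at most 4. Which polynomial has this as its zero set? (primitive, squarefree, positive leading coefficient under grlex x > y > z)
(a) The degree is 3 — the shape is more complex than any degree-2 surface.
(b) Against the integer gridlines: it meets the x-axis at x = 0 (among the integer gridlines); every point of the y-axis in the box is on the surface.
(c) The integer polynomial consistent with all of this is the stated p.

3*x^3 - 2*x^2*y - 3*x*z^2 + x*z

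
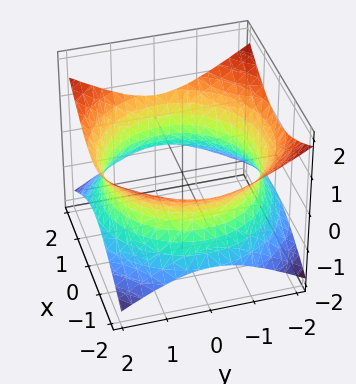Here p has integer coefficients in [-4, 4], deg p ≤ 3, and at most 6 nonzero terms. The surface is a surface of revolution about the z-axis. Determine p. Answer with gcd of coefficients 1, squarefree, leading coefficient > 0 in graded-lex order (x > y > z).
x^2 + y^2 - 2*z^2 - 3

First, the degree is 2 — no degree-1 surface has this shape.
Next, symmetries: rotational symmetry about the z-axis ⇒ p depends on x, y only through x² + y².
Then, checking where it meets the axes: a circular section at z = 0 has radius between 1 and 2; no z-intercept at any integer in the box.
Finally, these observations pin down the coefficients.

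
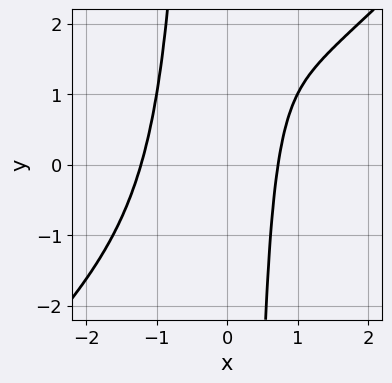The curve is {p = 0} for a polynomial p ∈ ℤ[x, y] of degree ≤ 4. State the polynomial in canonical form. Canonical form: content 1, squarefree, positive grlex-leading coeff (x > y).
(a) The degree is 4 — a generic line meets the curve in up to 4 points.
(b) From the axis intercepts and sections: the curve avoids every integer y-axis point in the box.
(c) Assembling these constraints gives the stated polynomial.

x^4 - x^3*y + x - 1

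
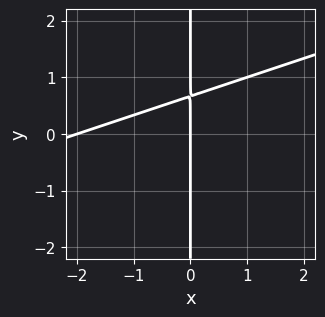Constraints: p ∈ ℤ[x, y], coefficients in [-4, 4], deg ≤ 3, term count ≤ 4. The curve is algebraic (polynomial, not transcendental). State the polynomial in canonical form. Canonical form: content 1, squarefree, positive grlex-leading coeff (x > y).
x^2 - 3*x*y + 2*x

(a) The degree is 2 — no degree-1 curve has this shape.
(b) Checking where it meets the axes: the x-axis gridline crossings are at x ∈ {-2, 0}; the visible y-axis segment lies entirely on the curve.
(c) Together with the visible shape, these determine p as stated.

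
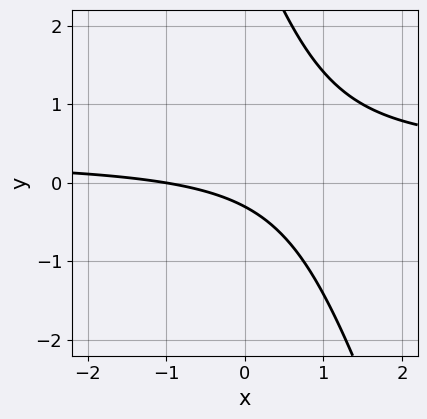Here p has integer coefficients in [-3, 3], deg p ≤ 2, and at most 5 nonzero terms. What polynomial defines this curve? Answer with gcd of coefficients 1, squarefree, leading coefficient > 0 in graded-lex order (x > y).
3*x*y + y^2 - x - 3*y - 1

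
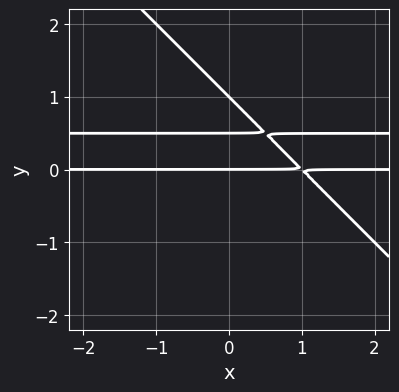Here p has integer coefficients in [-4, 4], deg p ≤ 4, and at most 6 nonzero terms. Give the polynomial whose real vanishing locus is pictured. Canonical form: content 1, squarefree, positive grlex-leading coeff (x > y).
2*x*y^2 + 2*y^3 - x*y - 3*y^2 + y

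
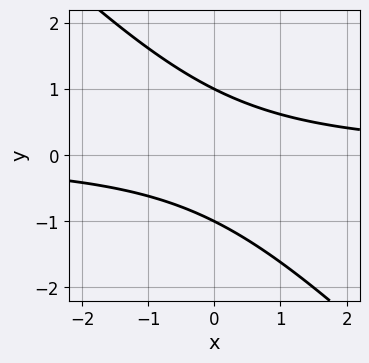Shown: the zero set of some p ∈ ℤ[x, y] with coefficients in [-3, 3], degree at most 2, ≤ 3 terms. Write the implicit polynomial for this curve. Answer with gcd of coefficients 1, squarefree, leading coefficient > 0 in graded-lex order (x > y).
1. deg p = 2. The shape is more complex than any degree-1 curve.
2. From the axis intercepts and sections: among the integer gridlines, it crosses the y-axis at y ∈ {-1, 1}; the curve avoids every integer x-axis point in the box.
3. The integer polynomial consistent with all of this is the stated p.

x*y + y^2 - 1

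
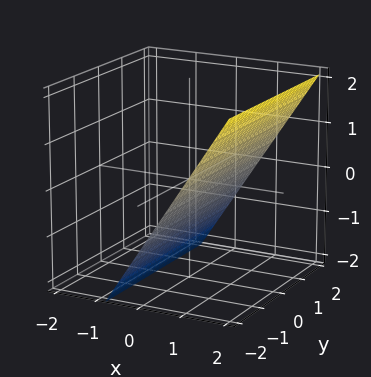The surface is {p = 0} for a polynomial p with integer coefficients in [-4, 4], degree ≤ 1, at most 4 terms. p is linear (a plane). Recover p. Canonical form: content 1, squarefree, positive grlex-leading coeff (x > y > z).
1. The degree is 1 — the surface is flat (a plane).
2. Reading off the gridlines: the surface avoids every integer y-axis point in the box; it meets the z-axis at z = -1 (among the integer gridlines).
3. Solving for integer coefficients yields p as stated.

3*x - 2*z - 2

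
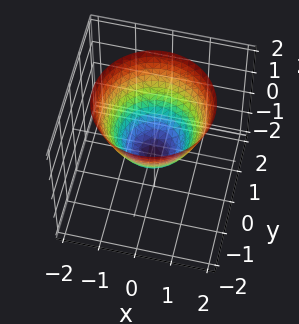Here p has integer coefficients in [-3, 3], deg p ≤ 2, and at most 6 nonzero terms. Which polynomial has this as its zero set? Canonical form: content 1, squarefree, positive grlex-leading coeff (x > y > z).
2*x^2 + 2*y^2 - 2*z - 1

Degree: the shape is more complex than any degree-1 surface, so deg p = 2.
Symmetries: every cross-section ⟂ z is a circle, so x, y appear only via x² + y².
Checking where it meets the axes: a circular section at z = 0 has radius between 0 and 1.
Together with the visible shape, these determine p as stated.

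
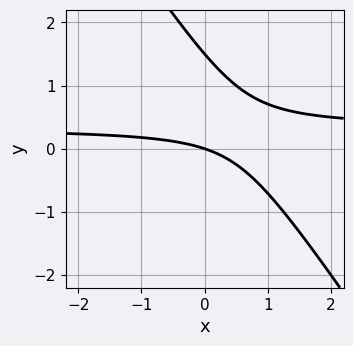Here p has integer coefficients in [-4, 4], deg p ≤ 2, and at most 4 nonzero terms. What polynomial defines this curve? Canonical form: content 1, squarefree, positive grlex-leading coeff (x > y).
3*x*y + 2*y^2 - x - 3*y

(a) deg p = 2. A generic line meets the curve in up to 2 points.
(b) Reading off the gridlines: it crosses the y-axis at the gridline y = 0; it meets the x-axis at x = 0 (among the integer gridlines).
(c) Together with the visible shape, these determine p as stated.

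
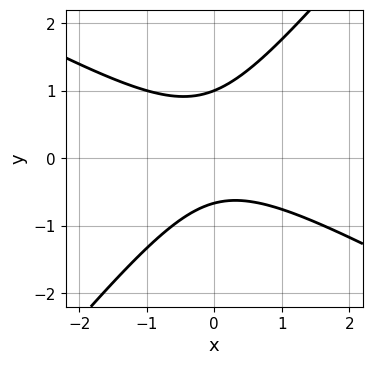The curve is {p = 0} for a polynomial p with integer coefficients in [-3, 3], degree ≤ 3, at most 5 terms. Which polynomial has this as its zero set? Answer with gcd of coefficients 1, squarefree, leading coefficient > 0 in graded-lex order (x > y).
First, degree: the shape is more complex than any degree-1 curve, so deg p = 2.
Then, checking where it meets the axes: it meets the y-axis at y = 1 (among the integer gridlines); it misses every integer gridline on the x-axis.
Finally, putting this together gives p.

2*x^2 + 2*x*y - 3*y^2 + y + 2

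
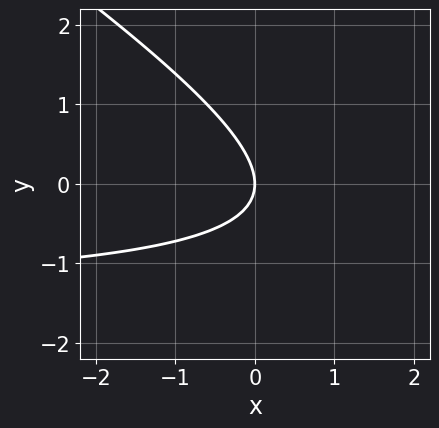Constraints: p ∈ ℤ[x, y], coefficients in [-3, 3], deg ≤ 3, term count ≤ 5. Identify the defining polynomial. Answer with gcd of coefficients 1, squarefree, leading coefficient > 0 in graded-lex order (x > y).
1. deg p = 2. A generic line meets the curve in up to 2 points.
2. Checking where it meets the axes: it crosses the y-axis at the gridline y = 0; it meets the x-axis at x = 0 (among the integer gridlines).
3. Fitting integer coefficients to these (and the overall shape) gives p.

2*x*y + 3*y^2 + 3*x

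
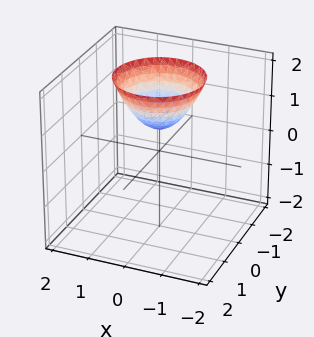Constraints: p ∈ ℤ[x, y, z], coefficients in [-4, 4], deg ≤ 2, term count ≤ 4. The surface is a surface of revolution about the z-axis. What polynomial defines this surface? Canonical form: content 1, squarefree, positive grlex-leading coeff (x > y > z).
(a) The degree is 2 — the shape is more complex than any degree-1 surface.
(b) Symmetry: every cross-section ⟂ z is a circle, so x, y appear only via x² + y².
(c) Against the integer gridlines: the surface avoids every integer x-axis point in the box; a circular section at z = 1 has radius between 0 and 1; no y-intercept at any integer in the box.
(d) The integer polynomial consistent with all of this is the stated p.

3*x^2 + 3*y^2 - 3*z + 2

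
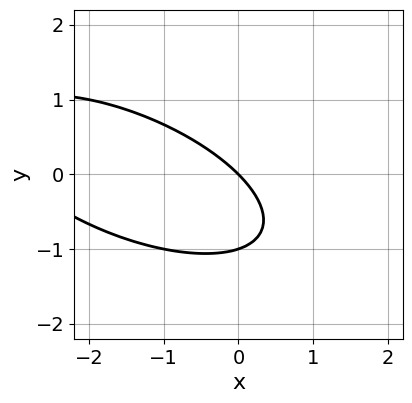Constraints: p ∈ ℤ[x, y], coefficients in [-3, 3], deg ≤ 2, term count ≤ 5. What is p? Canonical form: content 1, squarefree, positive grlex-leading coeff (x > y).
x^2 + 2*x*y + 3*y^2 + 3*x + 3*y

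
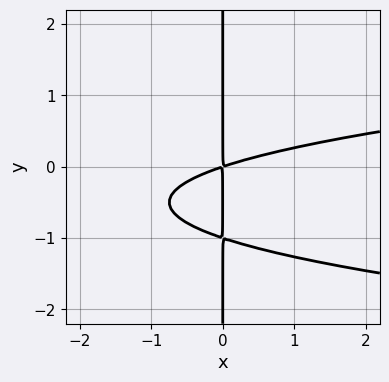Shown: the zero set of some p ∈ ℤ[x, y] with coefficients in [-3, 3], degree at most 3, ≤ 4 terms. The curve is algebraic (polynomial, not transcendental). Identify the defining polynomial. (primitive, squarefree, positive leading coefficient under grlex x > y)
Degree: no degree-2 curve has this shape, so deg p = 3.
Against the integer gridlines: the visible y-axis segment lies entirely on the curve.
Assembling these constraints gives the stated polynomial.

3*x*y^2 - x^2 + 3*x*y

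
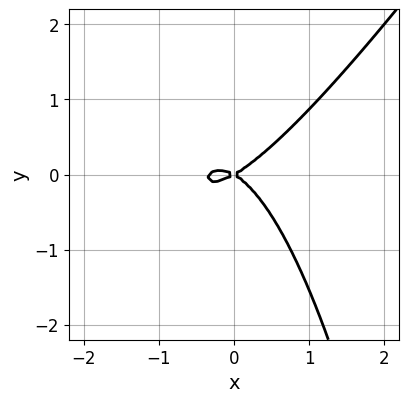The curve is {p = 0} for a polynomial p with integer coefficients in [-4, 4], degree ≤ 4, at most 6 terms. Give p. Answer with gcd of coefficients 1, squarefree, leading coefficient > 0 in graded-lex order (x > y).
3*x^3 - 2*x^2*y + x^2 - 3*y^2

The degree is 3 — the shape is more complex than any degree-2 curve.
From the visible intercepts: it crosses the y-axis at the gridline y = 0; it meets the x-axis at x = 0 (among the integer gridlines).
Matching integer coefficients to the picture gives p.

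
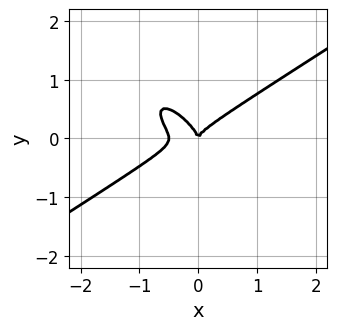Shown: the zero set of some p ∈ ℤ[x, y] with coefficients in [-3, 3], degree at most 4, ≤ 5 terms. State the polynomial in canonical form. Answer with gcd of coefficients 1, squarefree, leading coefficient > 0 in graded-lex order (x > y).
First, the degree is 3 — no degree-2 curve has this shape.
Next, reading off the gridlines: it crosses the x-axis at the gridline x = 0; it meets the y-axis at y = 0 (among the integer gridlines).
Finally, putting this together gives p.

2*x^3 - 3*x*y^2 - 3*y^3 + x^2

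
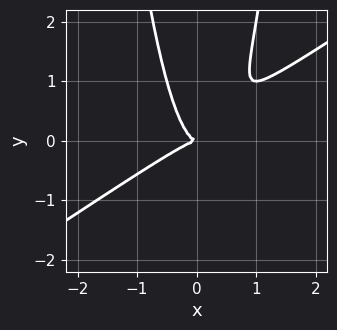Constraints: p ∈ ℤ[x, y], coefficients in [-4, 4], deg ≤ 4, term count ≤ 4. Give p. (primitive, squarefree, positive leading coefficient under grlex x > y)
1. The degree is 3 — the shape is more complex than any degree-2 curve.
2. Checking where it meets the axes: one x-axis crossing is at x = 0; one y-axis crossing is at y = 0.
3. Assembling these constraints gives the stated polynomial.

2*x^3 - 3*x^2*y + y^2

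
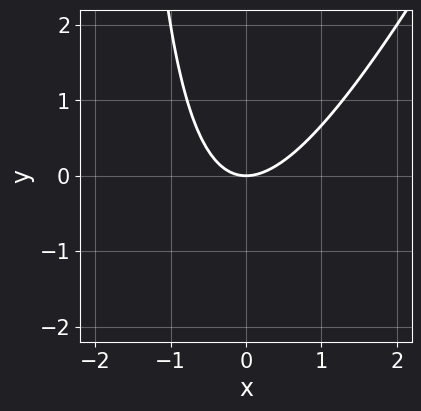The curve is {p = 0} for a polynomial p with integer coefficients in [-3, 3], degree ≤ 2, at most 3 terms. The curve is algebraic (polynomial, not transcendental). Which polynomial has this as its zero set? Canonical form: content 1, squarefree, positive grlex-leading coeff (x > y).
First, degree: the shape is more complex than any degree-1 curve, so deg p = 2.
Next, against the integer gridlines: one x-axis crossing is at x = 0; one y-axis crossing is at y = 0.
Finally, together with the visible shape, these determine p as stated.

2*x^2 - x*y - 2*y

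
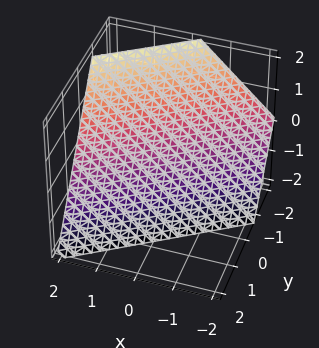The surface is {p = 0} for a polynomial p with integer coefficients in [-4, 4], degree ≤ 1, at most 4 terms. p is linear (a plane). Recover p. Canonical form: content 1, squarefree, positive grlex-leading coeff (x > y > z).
2*x - 3*y - 2*z - 2

(a) deg p = 1. Every cross-section is a straight line — this is a plane.
(b) From the axis intercepts and sections: it meets the z-axis at z = -1 (among the integer gridlines); it meets the x-axis at x = 1 (among the integer gridlines).
(c) Solving for integer coefficients yields p as stated.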